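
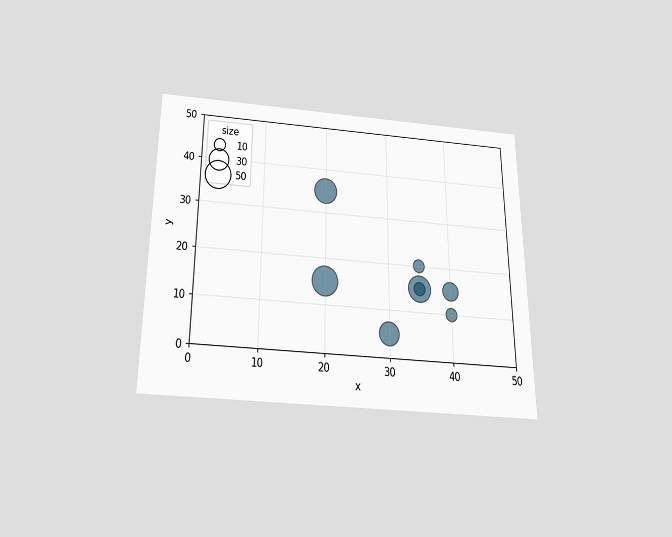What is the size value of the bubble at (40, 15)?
20

The chart is viewed slightly from below. Matching the bubble at (40, 15) against the size legend gives 20.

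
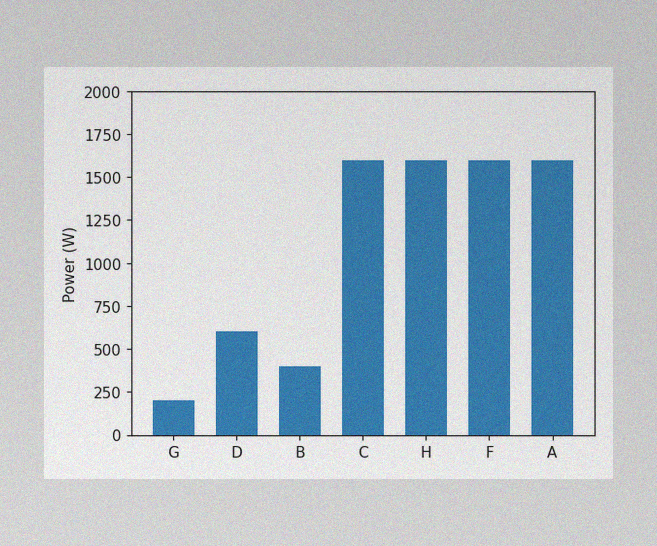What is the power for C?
1600W

The image has some photo noise and uneven lighting. Reading along the chart's y-axis, the C bar reaches 1600W.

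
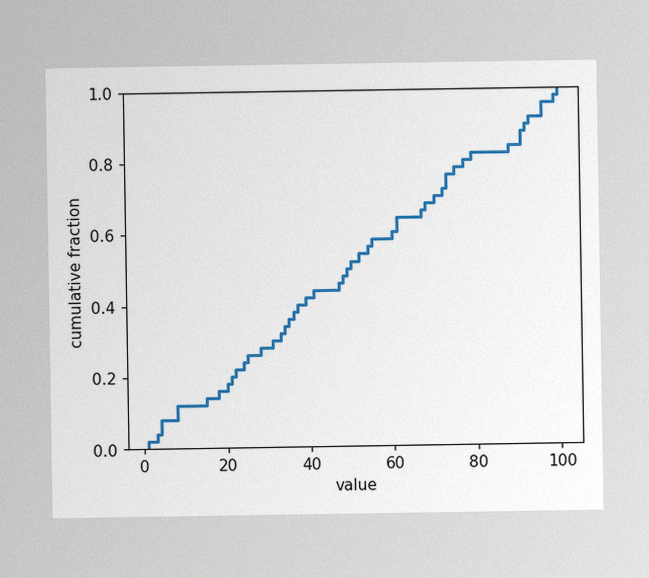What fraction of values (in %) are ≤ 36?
38%

The image has some photo noise and uneven lighting. At x=36 the ECDF step is at 38%.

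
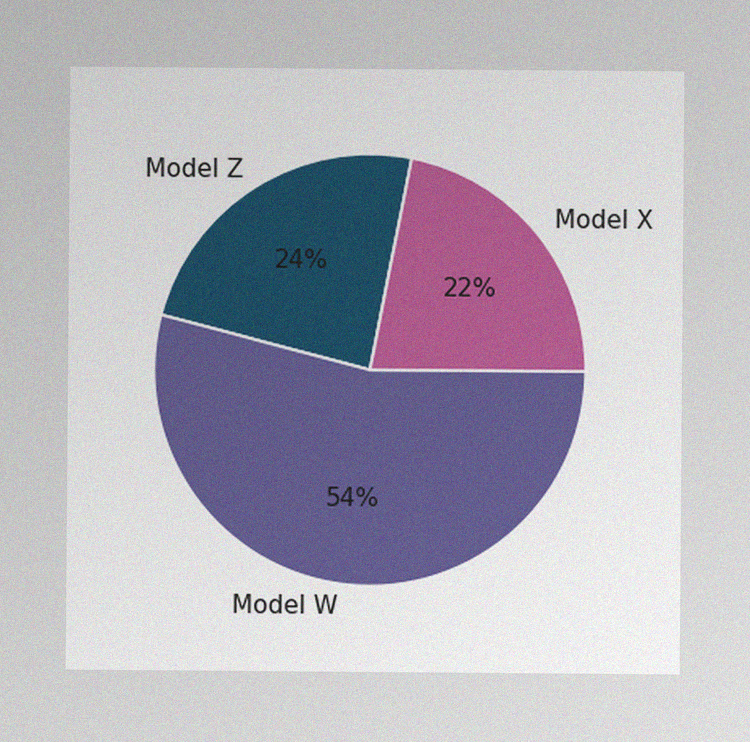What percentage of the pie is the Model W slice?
The image has some photo noise and uneven lighting. The Model W slice takes up 54% of the pie.

54%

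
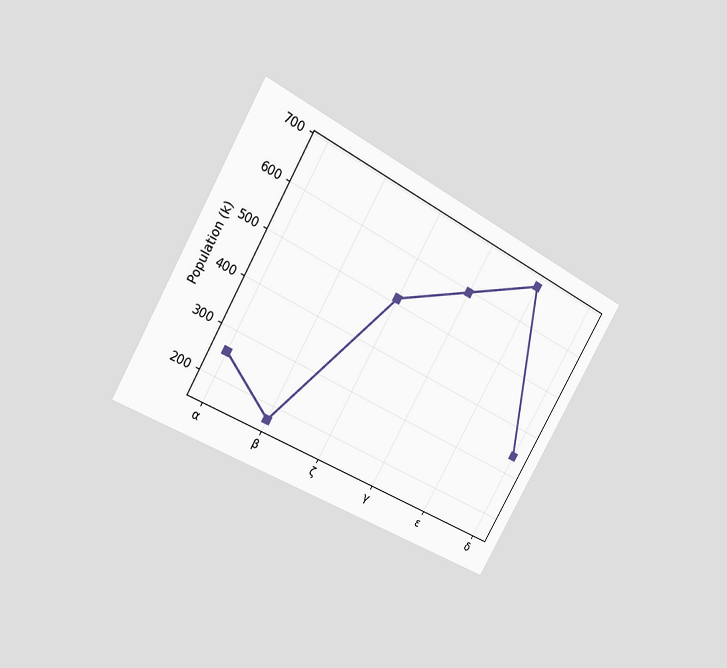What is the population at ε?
680k

The chart is tilted about 30° clockwise and viewed at a slight angle. At ε, the line is at 680k.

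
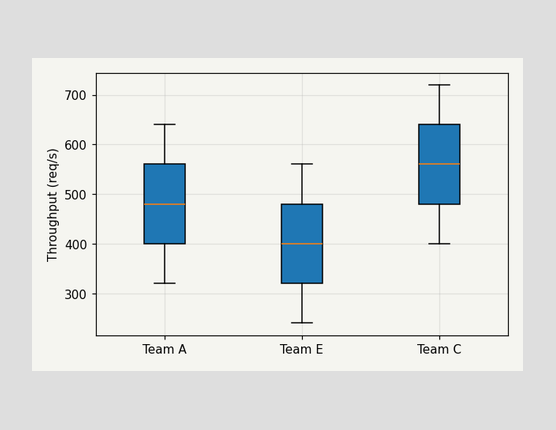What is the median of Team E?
The median line in the Team E box sits at 400req/s.

400req/s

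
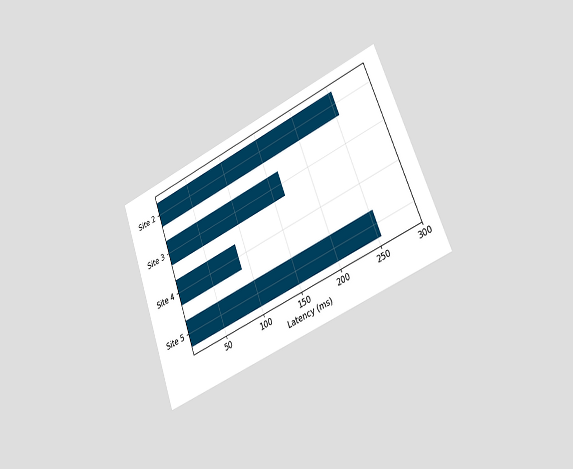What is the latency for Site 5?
The chart is tilted about 20° counter-clockwise and viewed slightly from the right. Reading along the chart's x-axis, the Site 5 bar reaches 255ms.

255ms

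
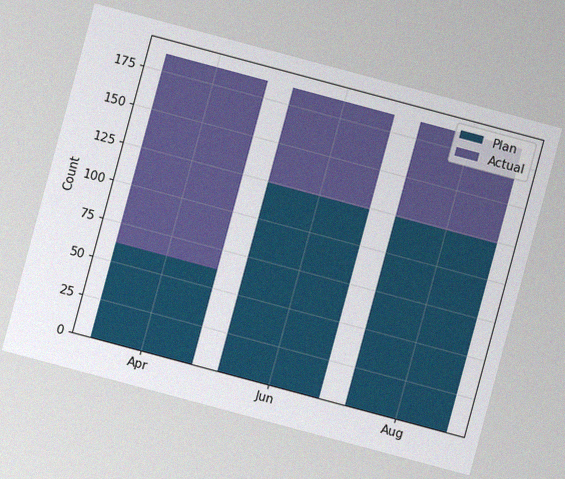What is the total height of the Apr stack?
186

The chart is tilted about 15° clockwise, with some photo noise. The Apr stack's top reaches 186 on the y-axis.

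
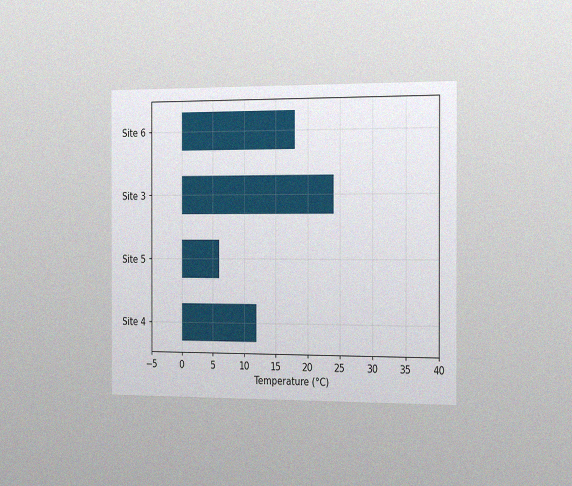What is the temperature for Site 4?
The chart is viewed slightly from the right, with some photo noise. Reading along the chart's x-axis, the Site 4 bar reaches 12°C.

12°C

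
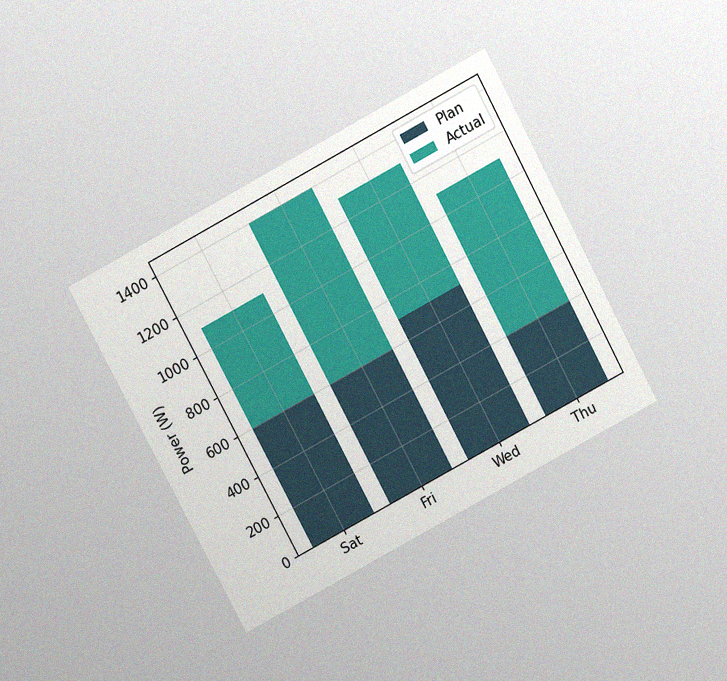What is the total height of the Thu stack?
The chart is tilted about 28° counter-clockwise and viewed slightly from above, with some photo noise. The Thu stack's top reaches 1100W on the y-axis.

1100W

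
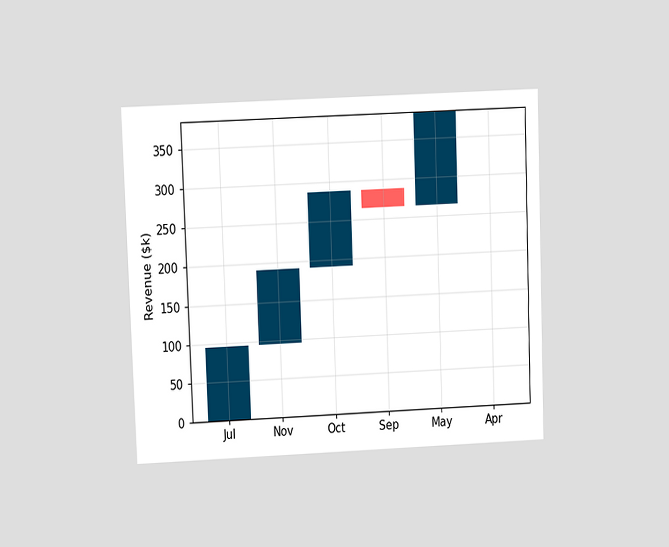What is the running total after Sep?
The chart is tilted about 2° counter-clockwise and viewed at a slight angle. After Sep the running total reaches $264k.

$264k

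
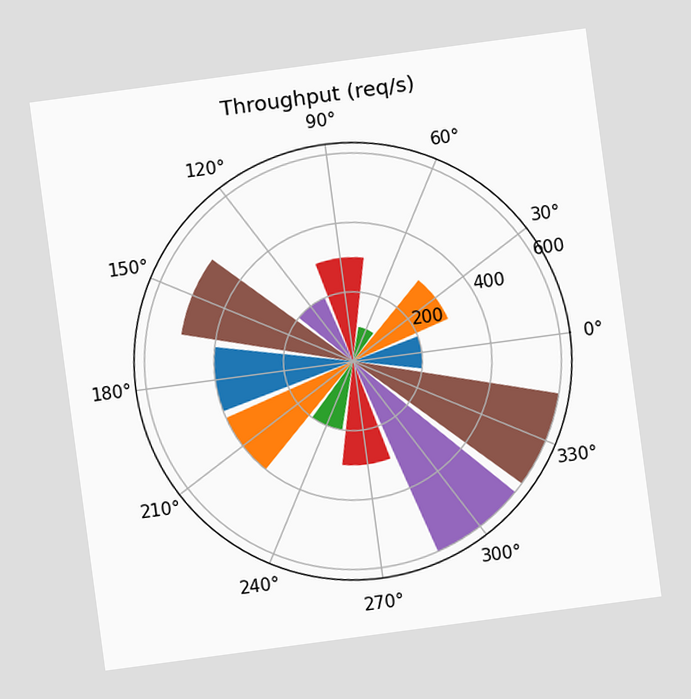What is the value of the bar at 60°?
100req/s

The chart is tilted about 8° counter-clockwise. The bar at 60° reaches 100req/s on the radial axis.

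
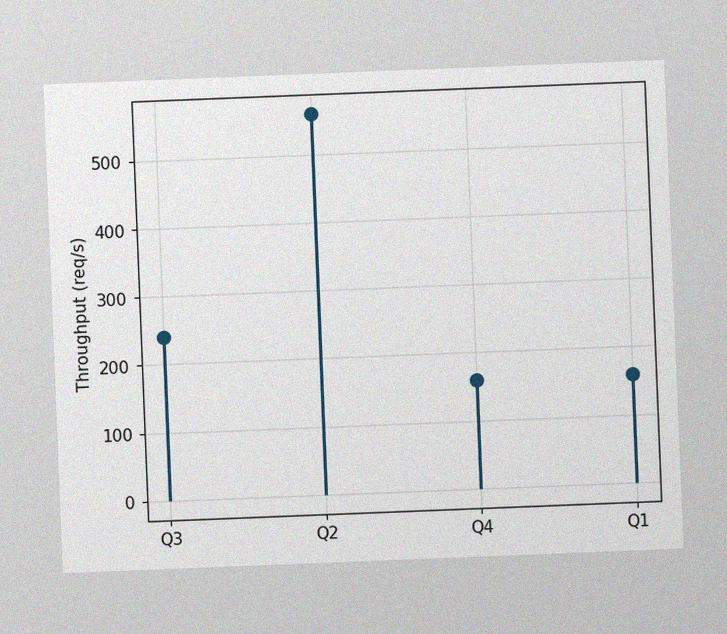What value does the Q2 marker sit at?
560req/s

The chart is tilted about 2° counter-clockwise, with some photo noise. The Q2 marker sits at 560req/s.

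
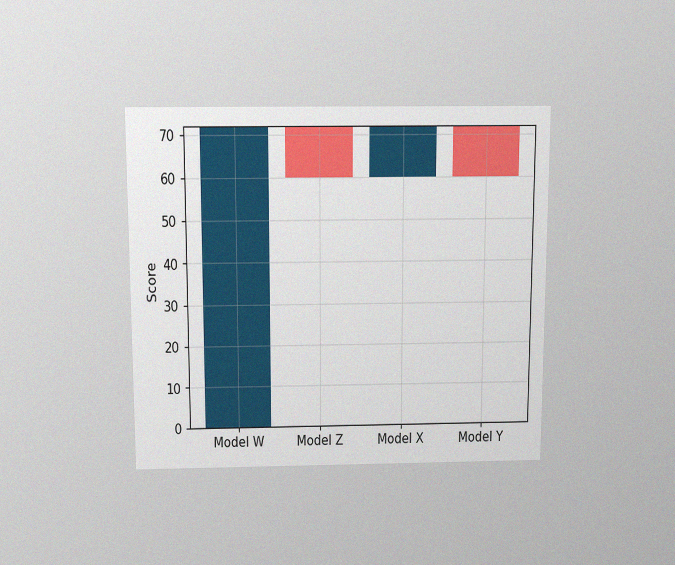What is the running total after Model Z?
60

The chart is viewed slightly from above, with some photo noise. After Model Z the running total reaches 60.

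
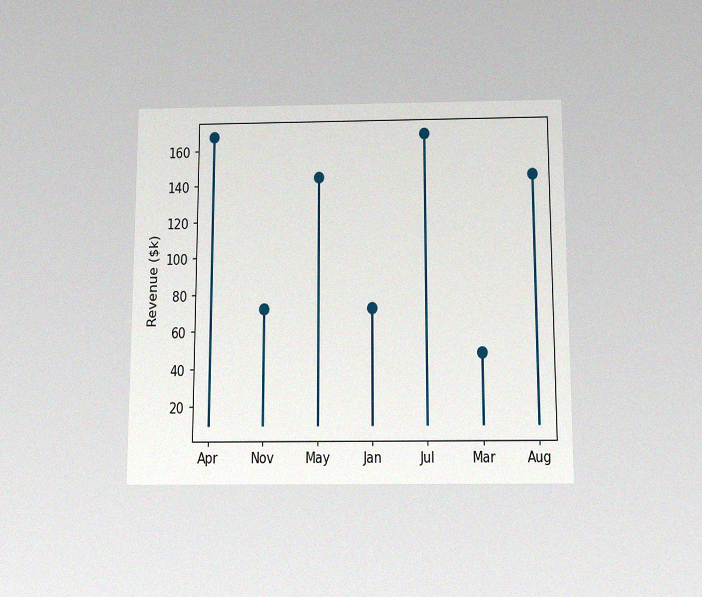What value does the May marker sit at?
$144k

The chart is viewed slightly from below, with some photo noise. The May marker sits at $144k.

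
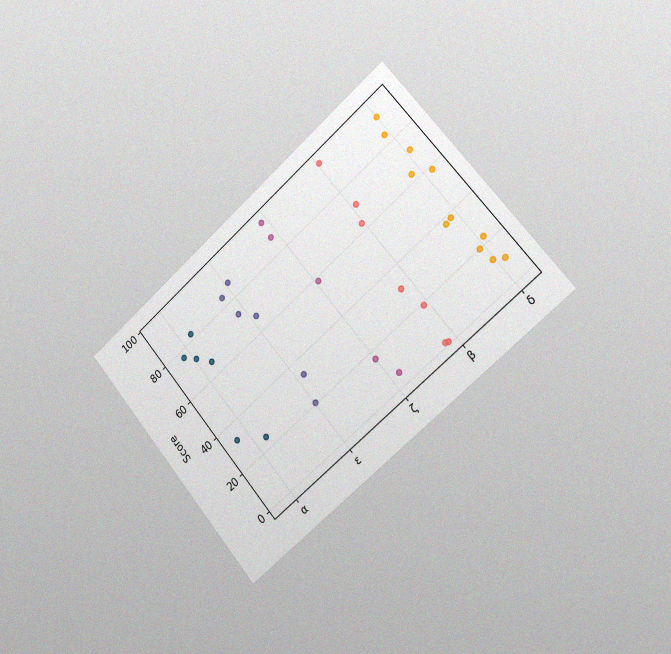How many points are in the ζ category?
The chart is tilted about 40° counter-clockwise and viewed slightly from the right, with some photo noise. Counting the markers in the ζ column gives 5.

5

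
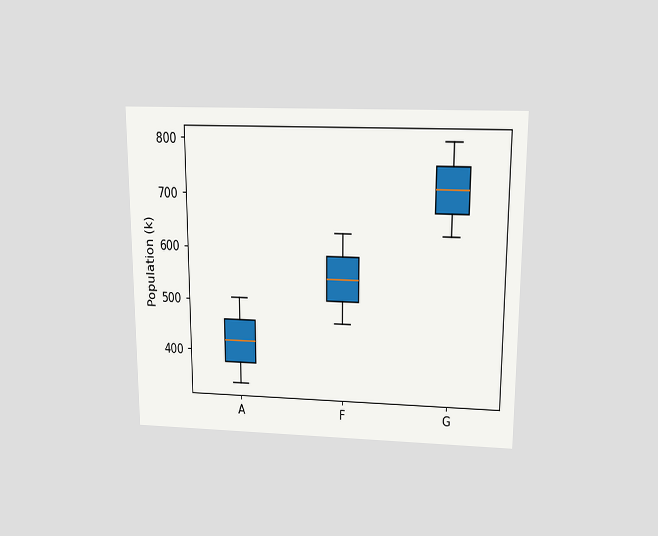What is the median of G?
The chart is viewed slightly from above. The median line in the G box sits at 714k.

714k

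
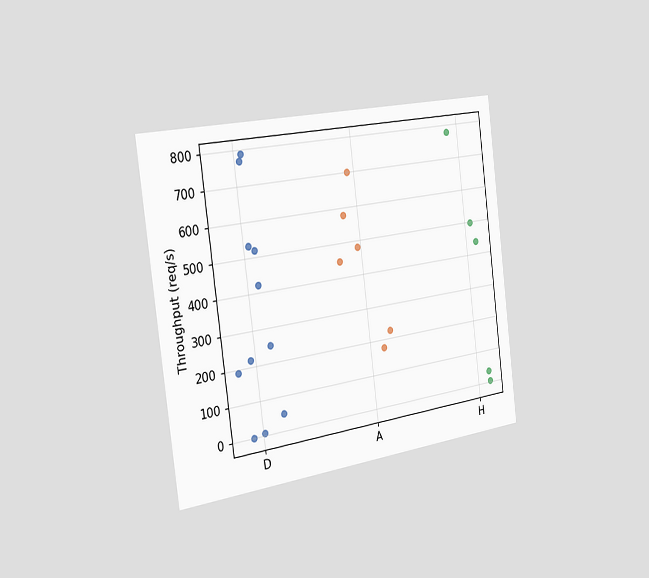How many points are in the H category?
5

The chart is tilted about 7° counter-clockwise and viewed slightly from the left. Counting the markers in the H column gives 5.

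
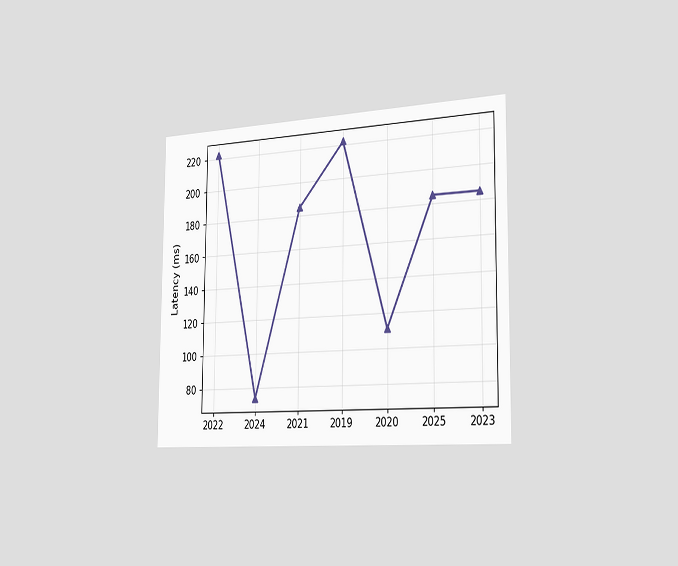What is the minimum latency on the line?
The chart is viewed slightly from the right. The lowest point is at 2024, and reading across to the y-axis gives 74ms.

74ms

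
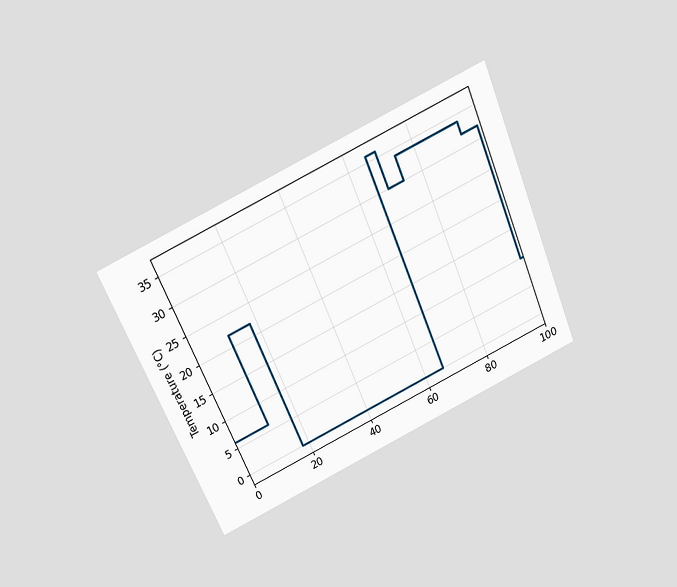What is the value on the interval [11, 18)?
22°C

The chart is tilted about 23° counter-clockwise and viewed slightly from above. On [11, 18) the step sits at 22°C.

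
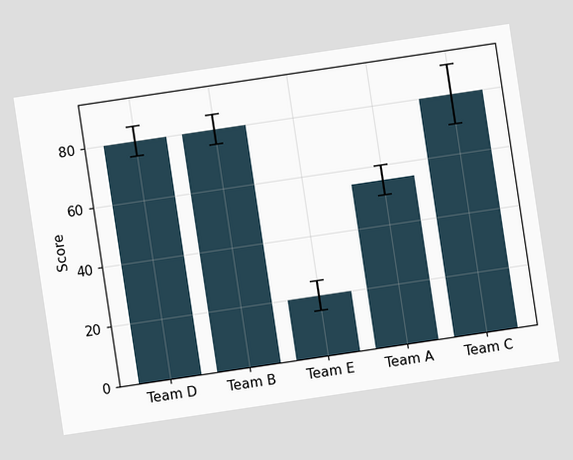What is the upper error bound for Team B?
85

The chart is tilted about 8° counter-clockwise. The Team B bar's upper whisker reaches 85.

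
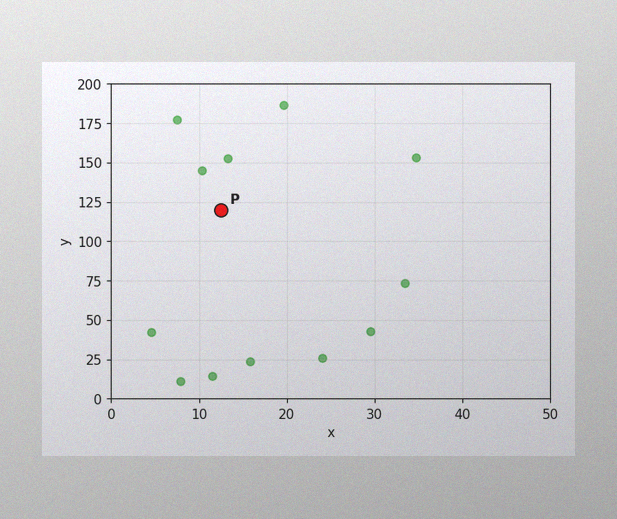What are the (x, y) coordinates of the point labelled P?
(12.5, 120)

The image has some photo noise and uneven lighting. Following the gridlines from P to each axis, P sits at (12.5, 120).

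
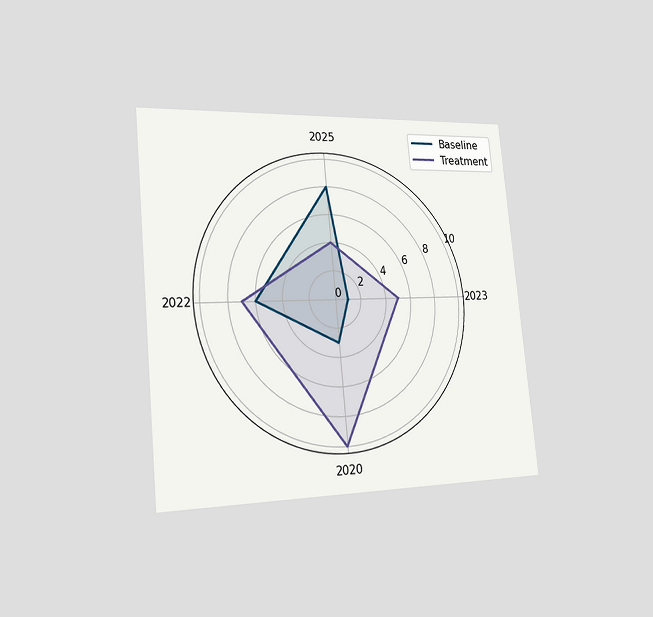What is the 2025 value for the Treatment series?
4

The chart is tilted about 5° counter-clockwise and viewed slightly from the left. On the 2025 axis, Treatment reaches 4.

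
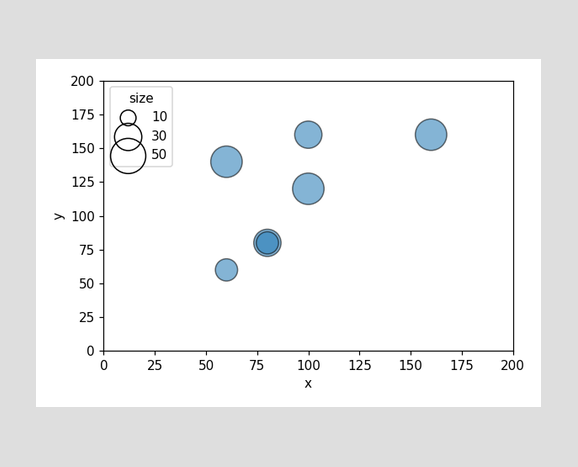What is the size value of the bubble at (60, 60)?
20

Matching the bubble at (60, 60) against the size legend gives 20.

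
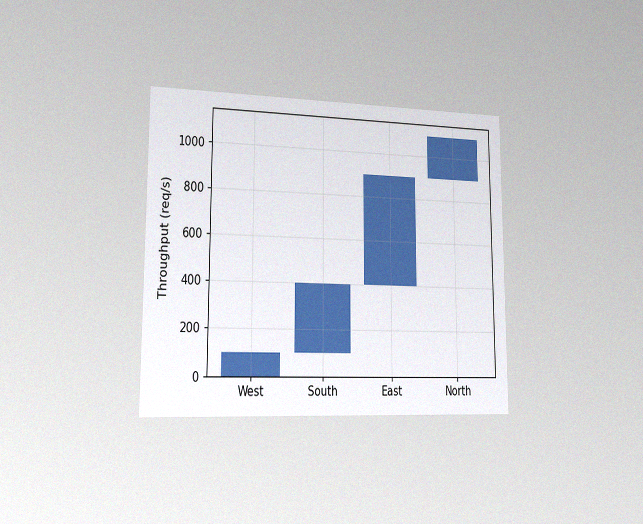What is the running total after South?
400req/s

The chart is viewed slightly from the left, with some photo noise. After South the running total reaches 400req/s.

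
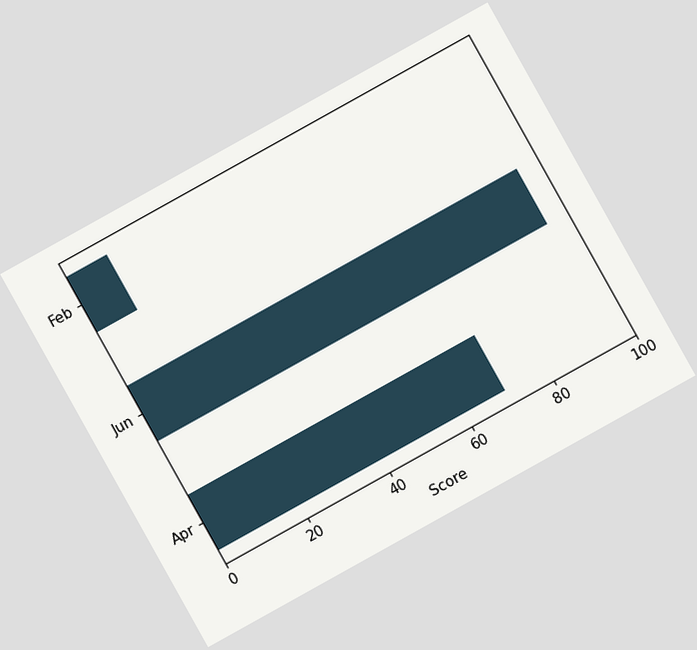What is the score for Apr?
The chart is tilted about 29° counter-clockwise. Reading along the chart's x-axis, the Apr bar reaches 70.

70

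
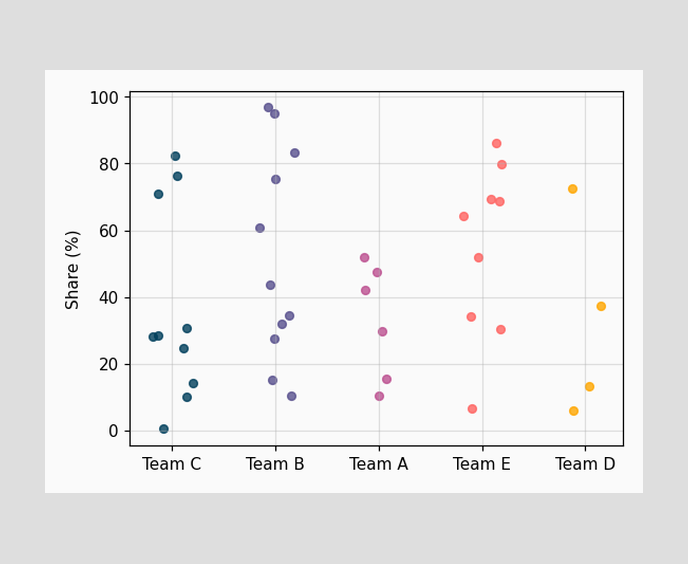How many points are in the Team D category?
4

Counting the markers in the Team D column gives 4.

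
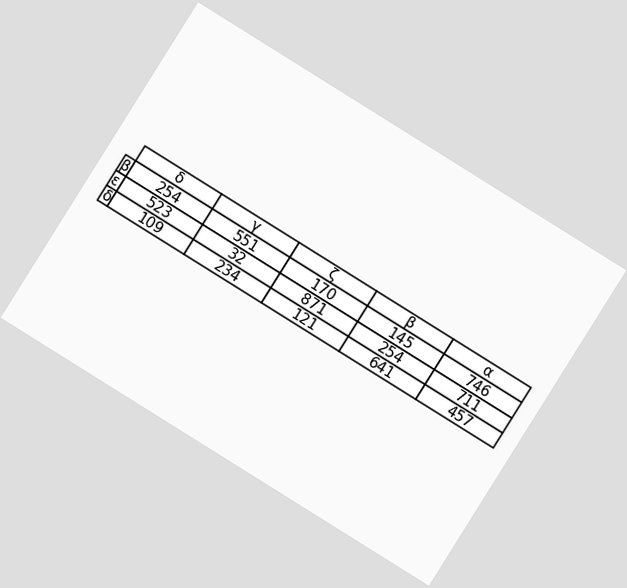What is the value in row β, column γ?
The chart is tilted about 32° clockwise. The (β, γ) cell reads 551.

551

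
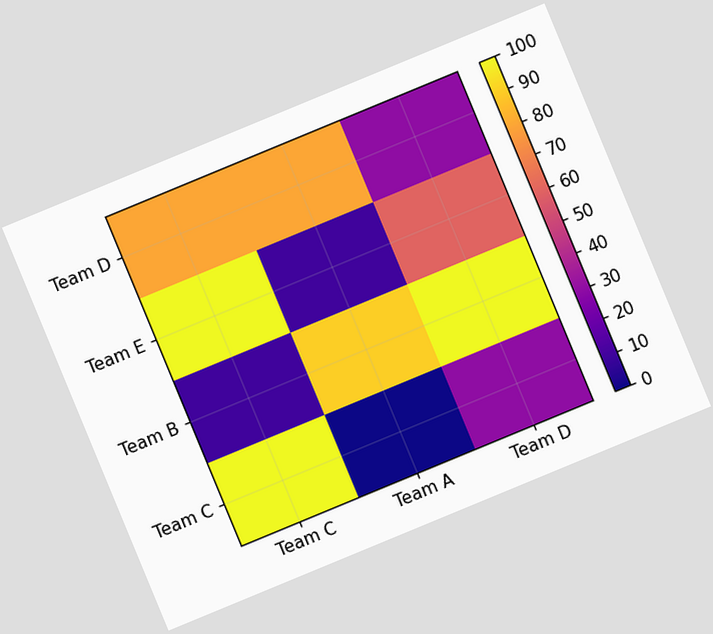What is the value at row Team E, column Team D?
The chart is tilted about 22° counter-clockwise. Matching cell (Team E, Team D) against the colorbar gives 60.

60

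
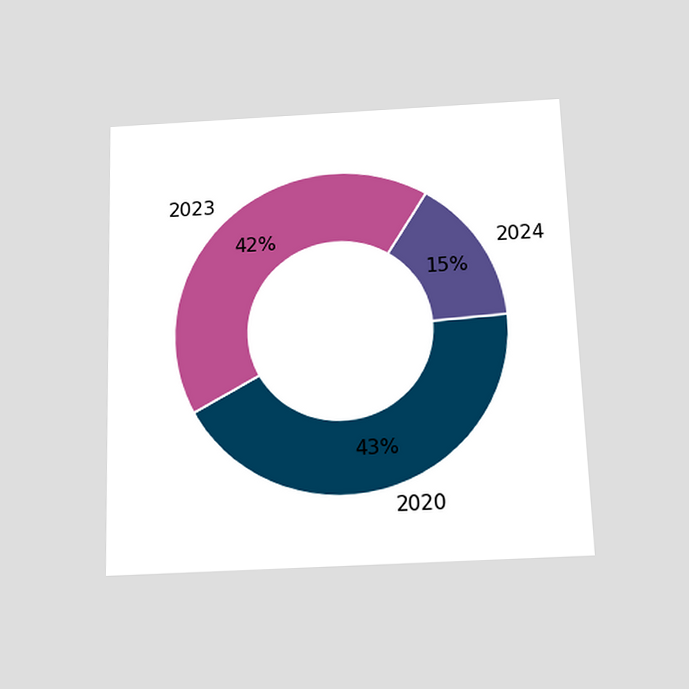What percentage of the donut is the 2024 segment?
The chart is viewed slightly from below. The 2024 segment takes up 15% of the ring.

15%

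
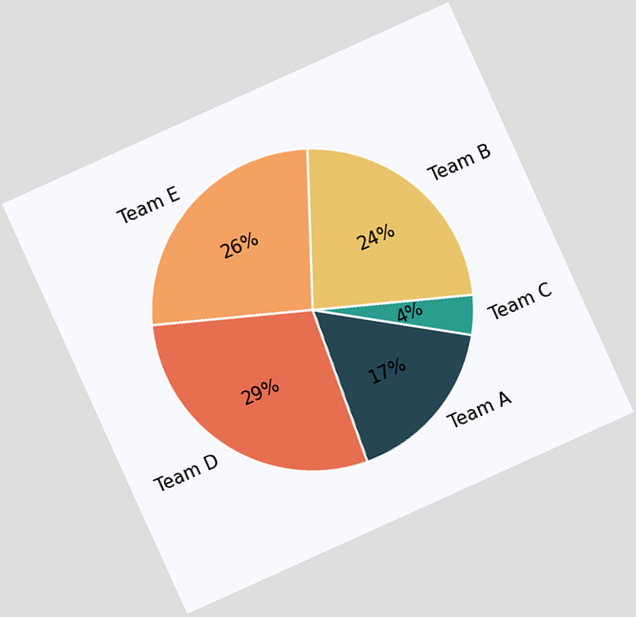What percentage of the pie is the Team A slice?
The chart is tilted about 24° counter-clockwise. The Team A slice takes up 17% of the pie.

17%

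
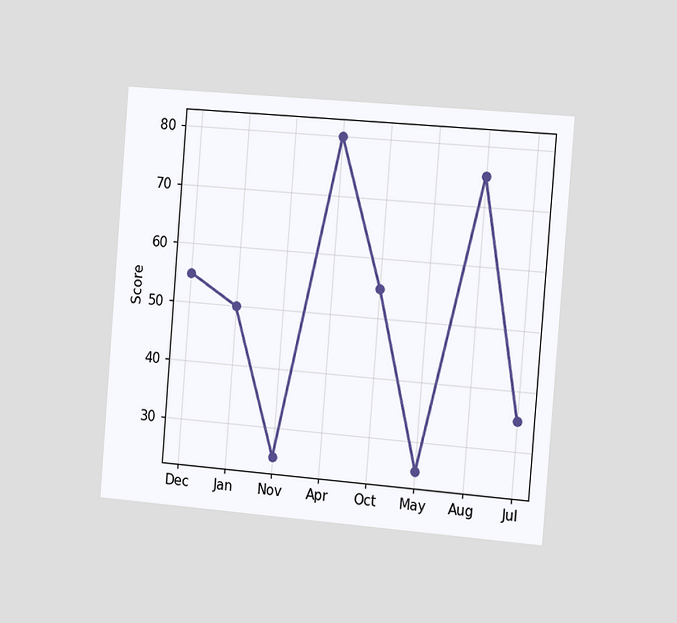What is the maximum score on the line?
The chart is tilted about 5° clockwise and viewed slightly from the right. The highest point is at Apr, and reading across to the y-axis gives 80.

80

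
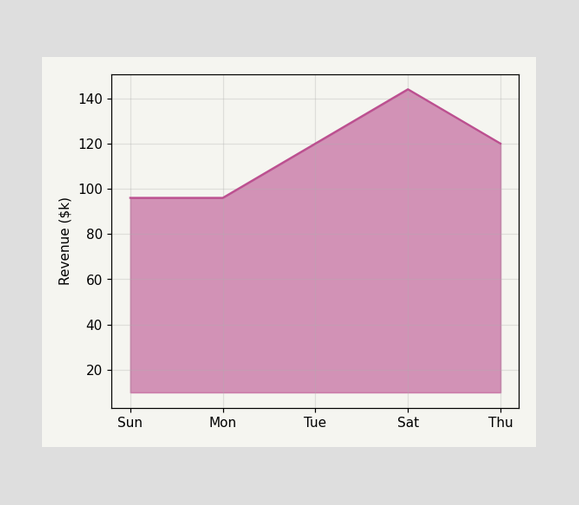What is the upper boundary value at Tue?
$120k

At Tue the upper boundary is at $120k.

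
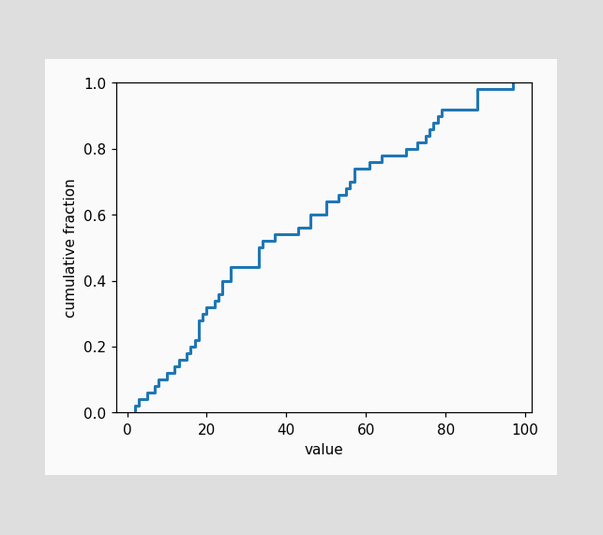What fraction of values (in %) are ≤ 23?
36%

At x=23 the ECDF step is at 36%.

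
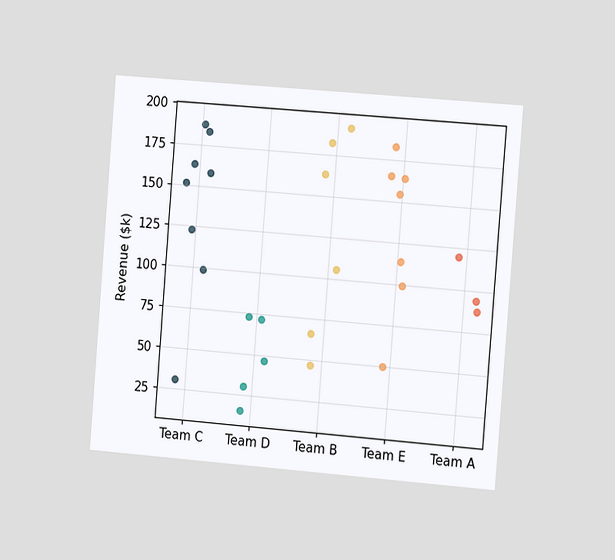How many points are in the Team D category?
The chart is tilted about 5° clockwise and viewed slightly from the right. Counting the markers in the Team D column gives 5.

5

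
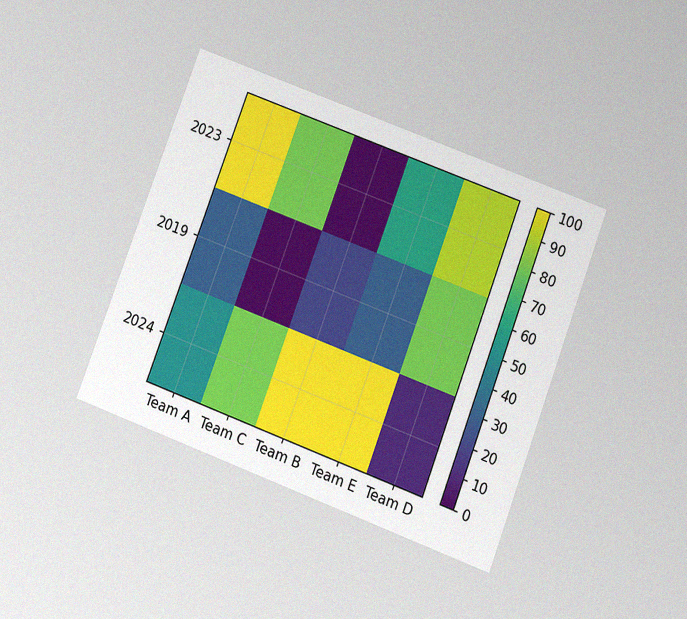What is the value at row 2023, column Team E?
The chart is tilted about 21° clockwise and viewed slightly from below, with some photo noise. Matching cell (2023, Team E) against the colorbar gives 60.

60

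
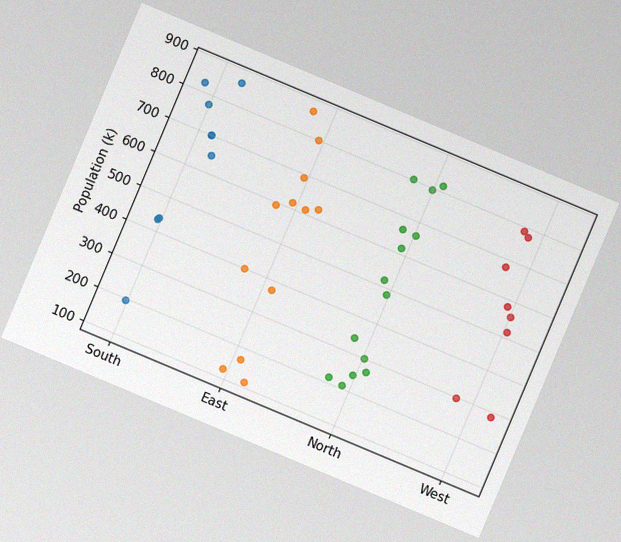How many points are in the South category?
9

The chart is tilted about 23° clockwise, with some photo noise. Counting the markers in the South column gives 9.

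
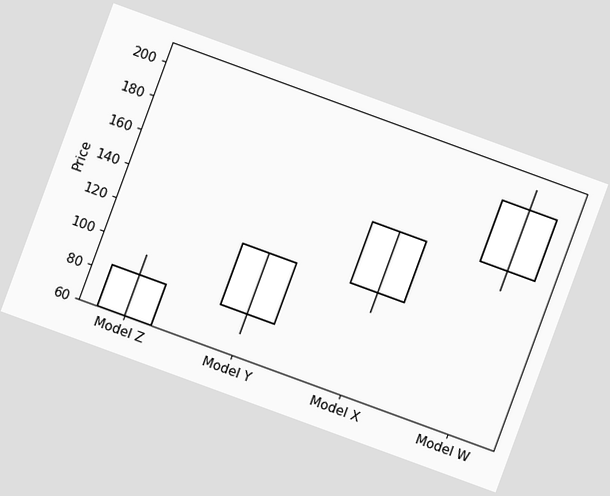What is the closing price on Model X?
156

The chart is tilted about 20° clockwise. The Model X candle closes at 156.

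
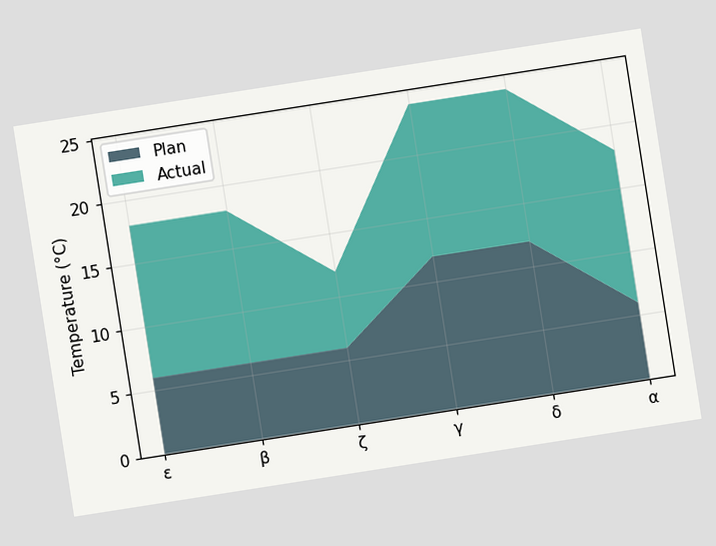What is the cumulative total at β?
The chart is tilted about 9° counter-clockwise. The stacked total at β reaches 18°C.

18°C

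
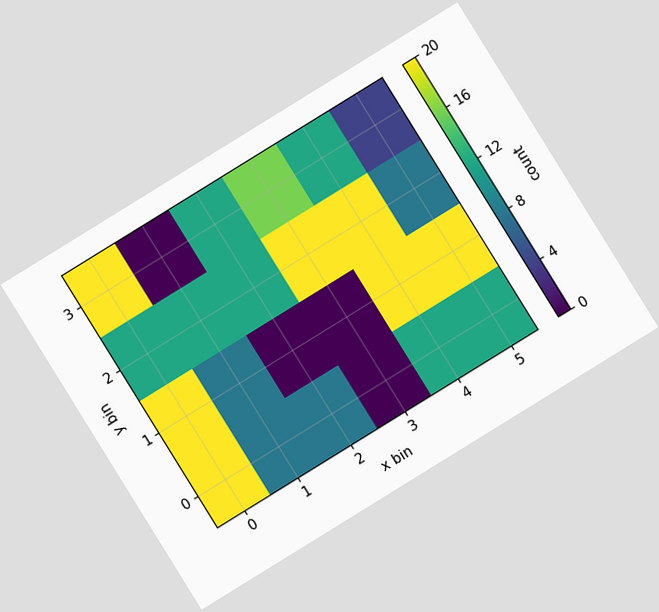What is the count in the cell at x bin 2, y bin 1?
0

The chart is tilted about 32° counter-clockwise. Matching the cell (2, 1) against the colorbar gives 0.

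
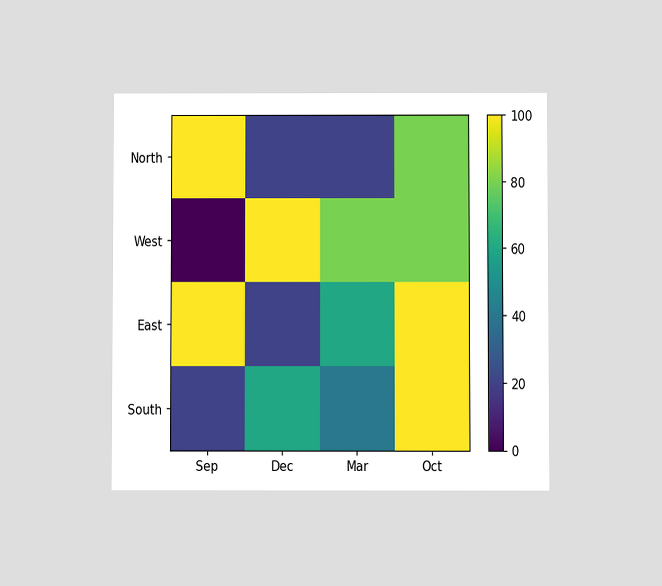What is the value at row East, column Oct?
100

The chart is viewed at a slight angle. Matching cell (East, Oct) against the colorbar gives 100.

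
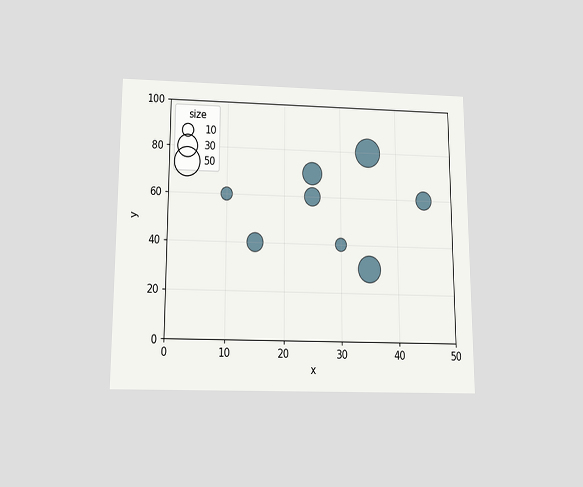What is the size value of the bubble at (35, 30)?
40

The chart is viewed slightly from below. Matching the bubble at (35, 30) against the size legend gives 40.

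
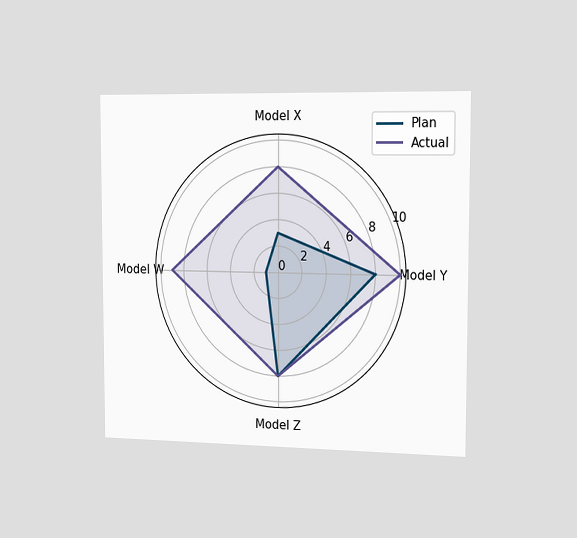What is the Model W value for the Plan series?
The chart is viewed slightly from the right. On the Model W axis, Plan reaches 1.

1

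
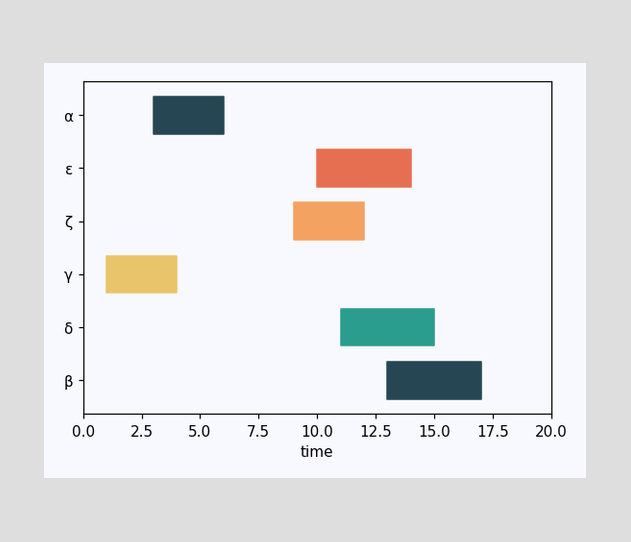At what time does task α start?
The α bar begins at t=3.

3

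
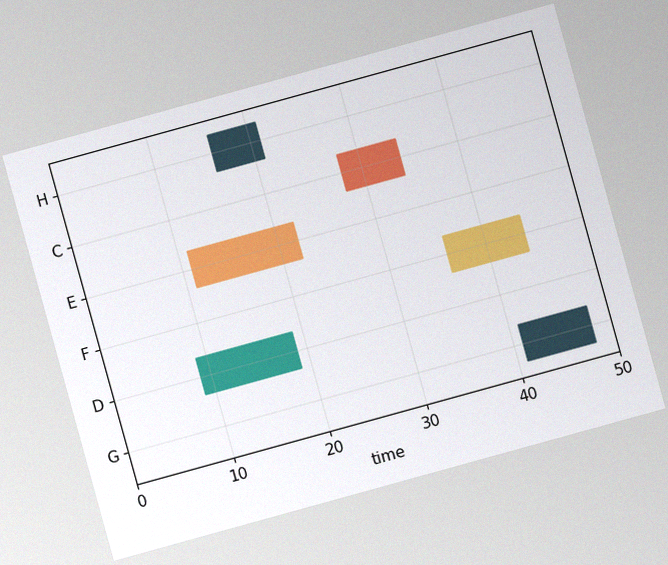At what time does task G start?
41

The chart is tilted about 15° counter-clockwise, with some photo noise. The G bar begins at t=41.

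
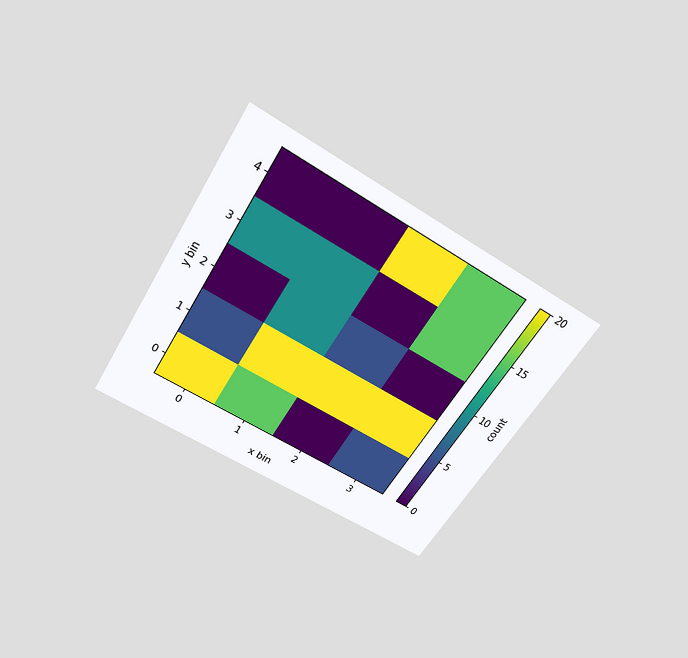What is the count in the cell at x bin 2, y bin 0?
The chart is tilted about 32° clockwise and viewed slightly from above. Matching the cell (2, 0) against the colorbar gives 0.

0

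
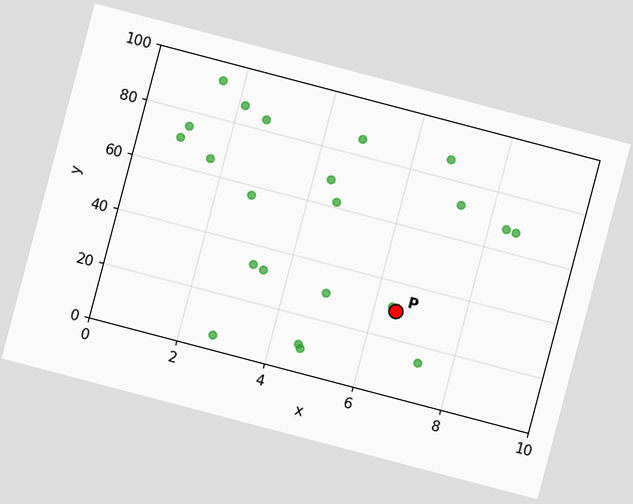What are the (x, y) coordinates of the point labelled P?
(6.5, 30)

The chart is tilted about 15° clockwise. Following the gridlines from P to each axis, P sits at (6.5, 30).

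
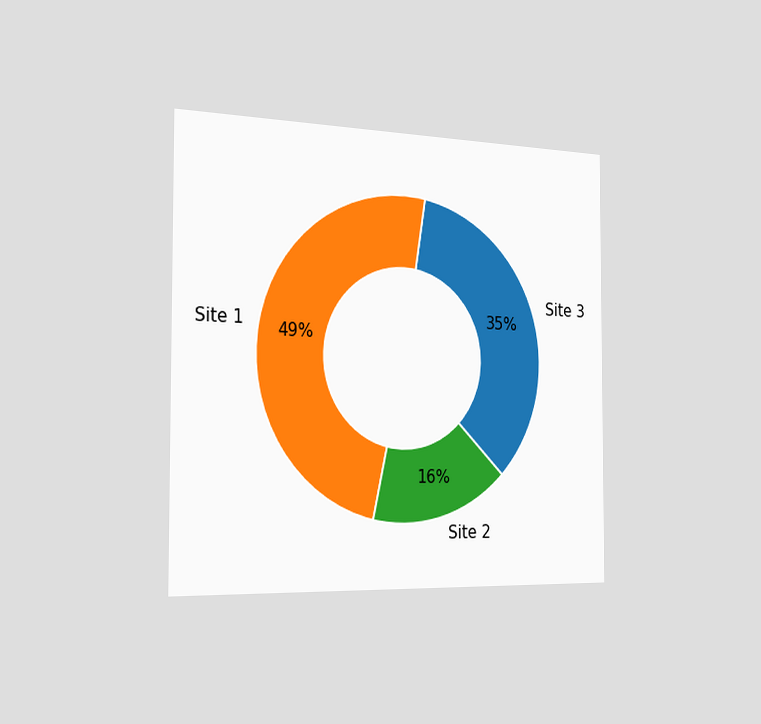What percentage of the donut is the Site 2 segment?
16%

The chart is viewed slightly from the left. The Site 2 segment takes up 16% of the ring.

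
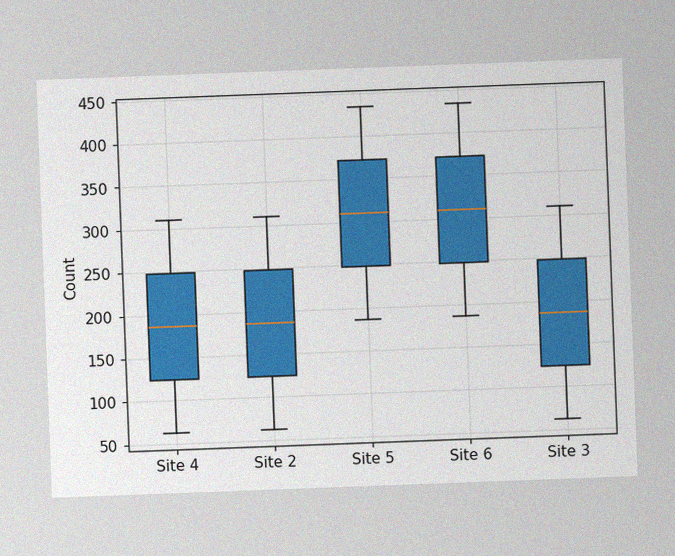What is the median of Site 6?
The chart is tilted about 2° counter-clockwise, with some photo noise. The median line in the Site 6 box sits at 310.

310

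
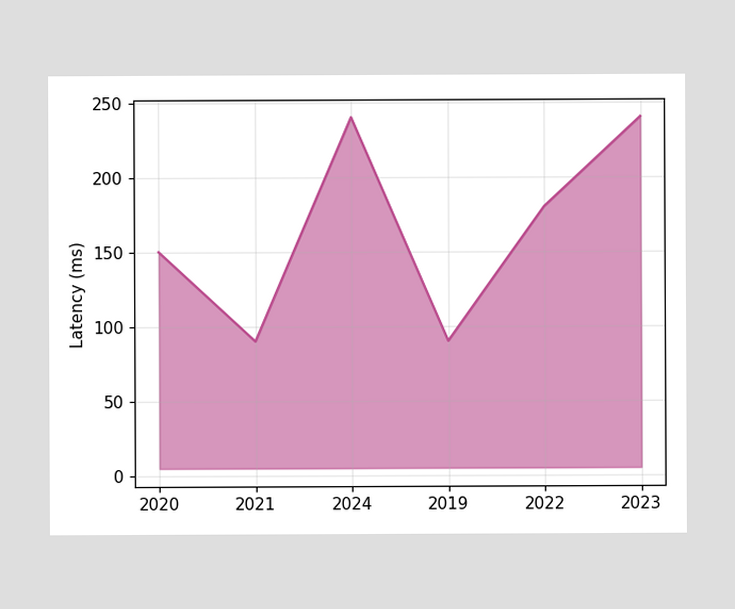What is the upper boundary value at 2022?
At 2022 the upper boundary is at 180ms.

180ms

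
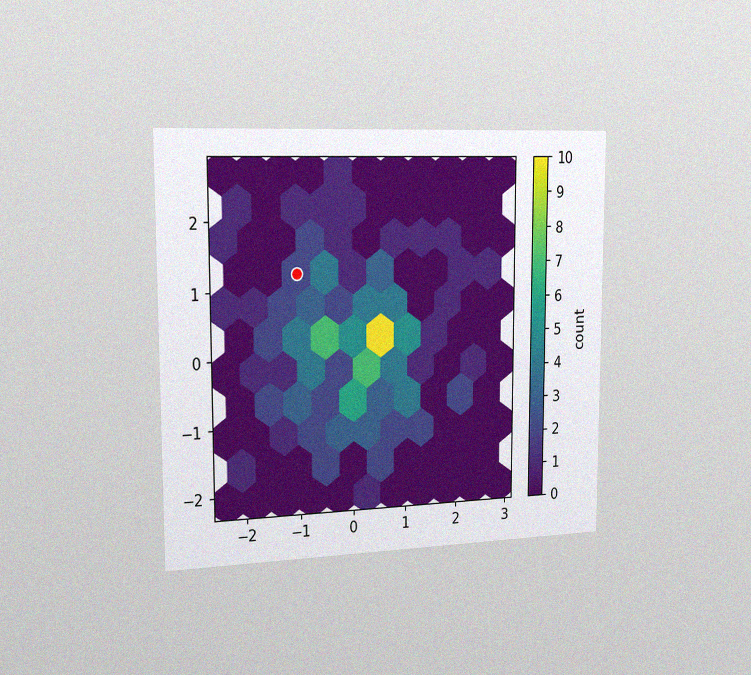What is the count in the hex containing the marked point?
2

The chart is viewed slightly from the left, with some photo noise. The marked hex reads 2 on the colorbar.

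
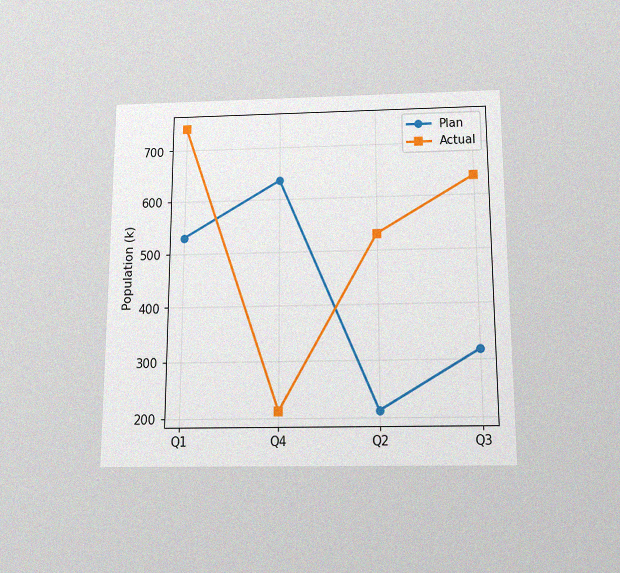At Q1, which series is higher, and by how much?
The chart is viewed slightly from below, with some photo noise. At Q1, Actual sits above the other line by 212k.

Actual, by 212k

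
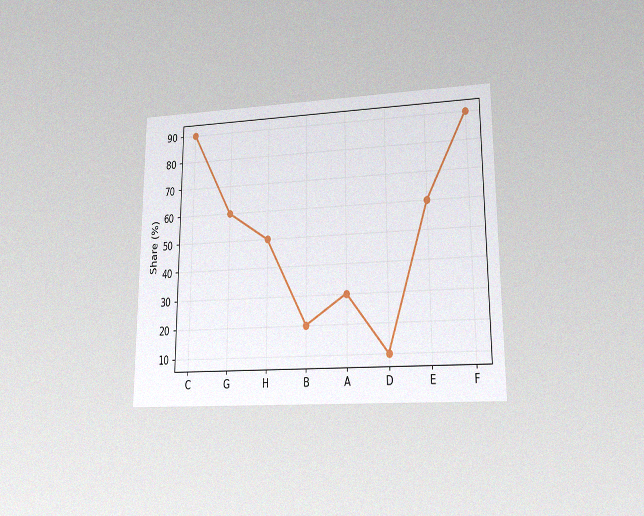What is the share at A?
The chart is viewed at a slight angle, with some photo noise. At A, the line is at 30%.

30%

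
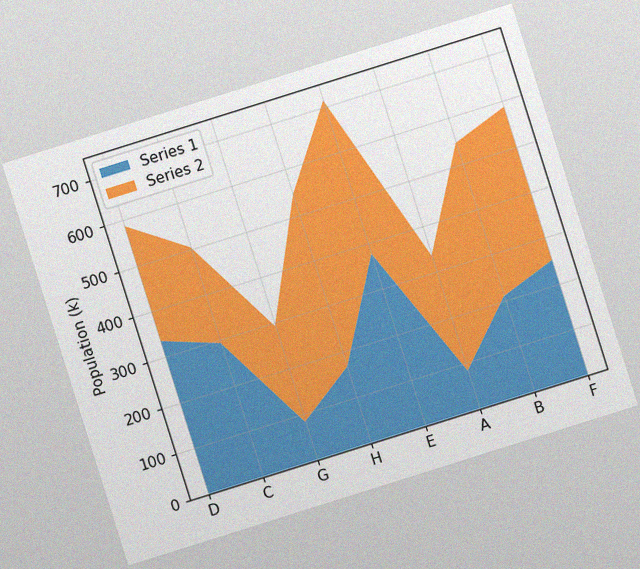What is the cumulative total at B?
The chart is tilted about 17° counter-clockwise, with some photo noise. The stacked total at B reaches 546k.

546k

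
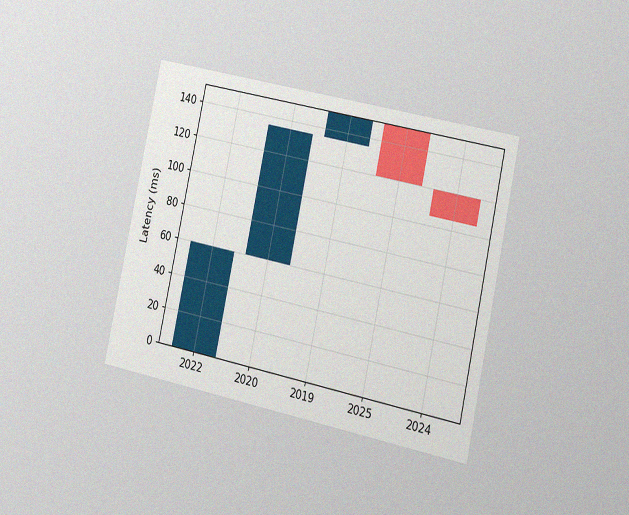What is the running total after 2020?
135ms

The chart is tilted about 12° clockwise and viewed slightly from the right, with some photo noise. After 2020 the running total reaches 135ms.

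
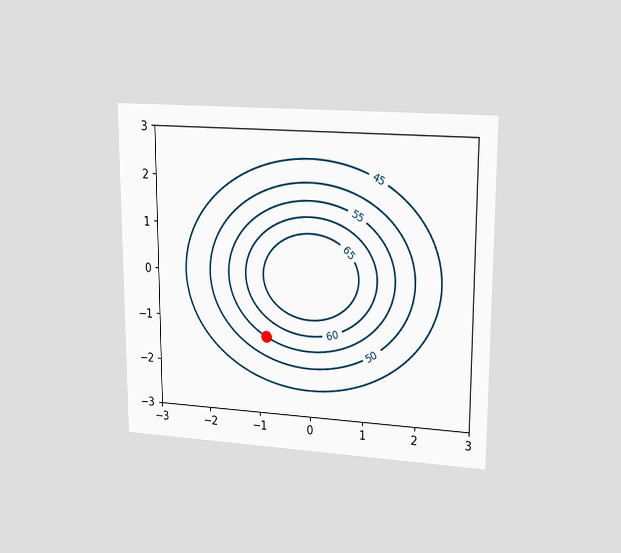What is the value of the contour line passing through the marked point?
55

The chart is viewed at a slight angle. The marked point sits on the contour labelled 55.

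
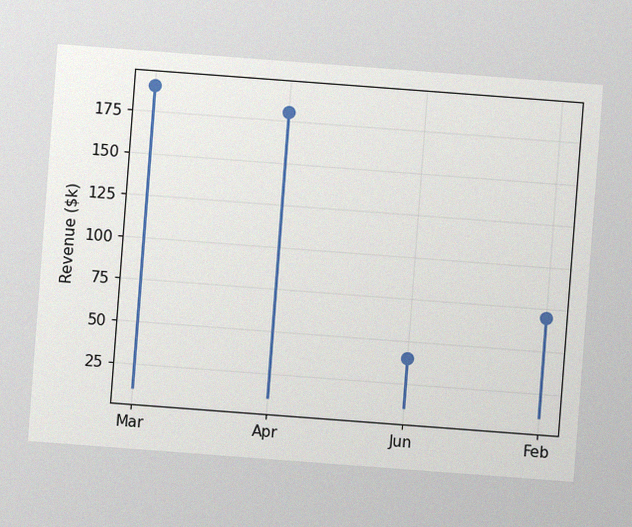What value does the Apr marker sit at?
The chart is tilted about 4° clockwise, with some photo noise. The Apr marker sits at $180k.

$180k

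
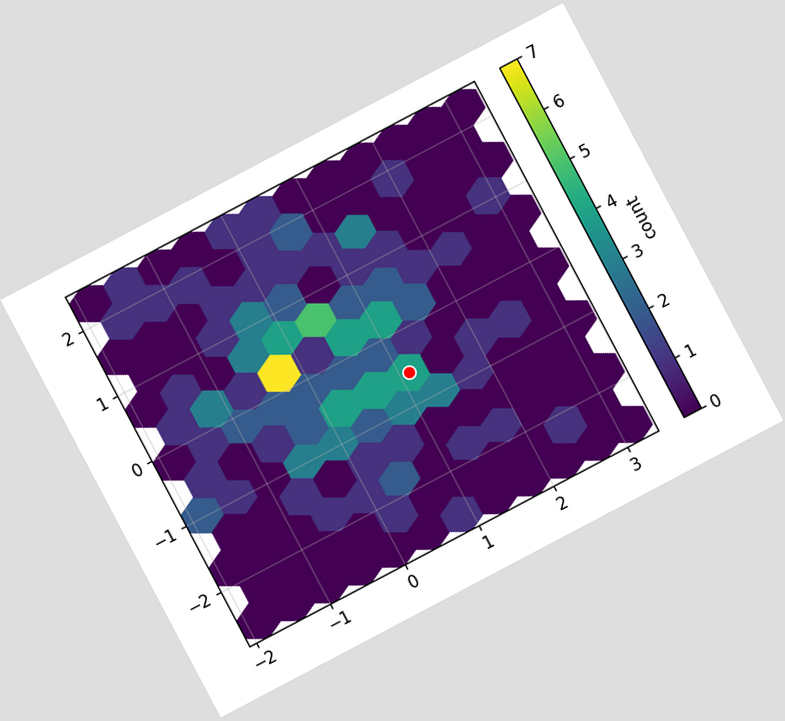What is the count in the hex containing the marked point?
The chart is tilted about 28° counter-clockwise. The marked hex reads 4 on the colorbar.

4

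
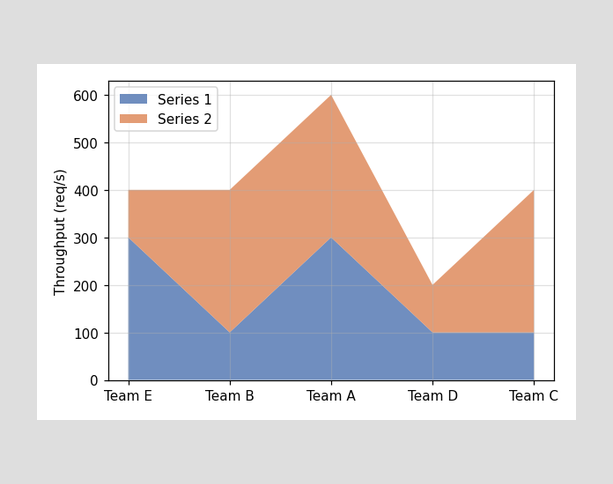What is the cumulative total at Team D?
200req/s

The stacked total at Team D reaches 200req/s.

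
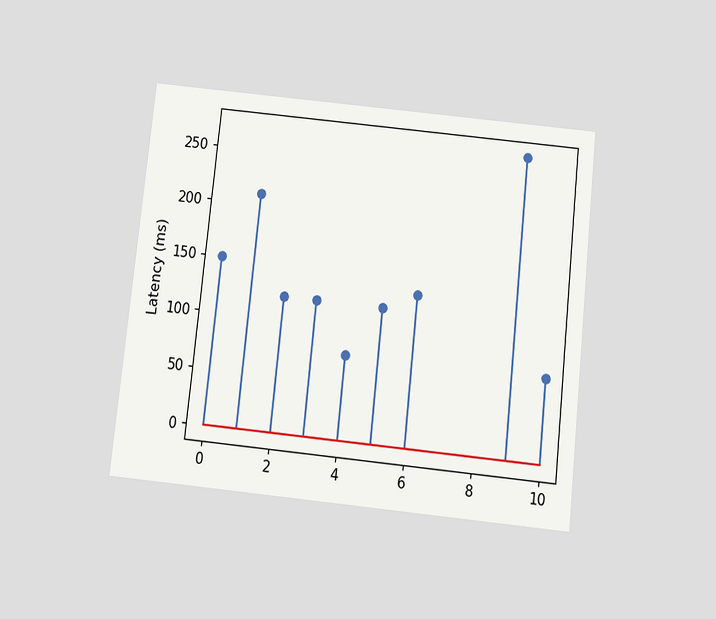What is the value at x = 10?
75ms

The chart is tilted about 6° clockwise and viewed slightly from below. The stem at x=10 reaches 75ms.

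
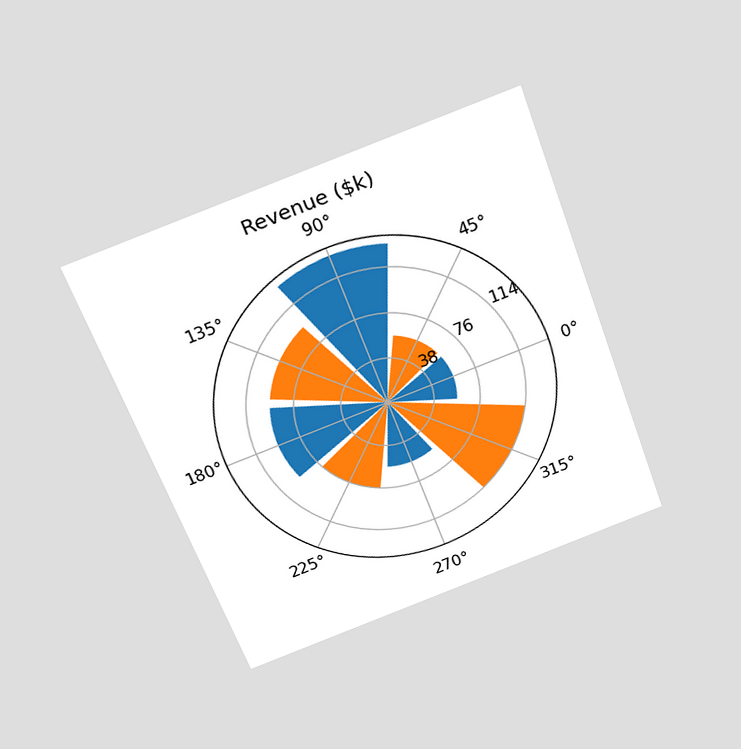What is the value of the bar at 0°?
The chart is tilted about 20° counter-clockwise and viewed slightly from above. The bar at 0° reaches $57k on the radial axis.

$57k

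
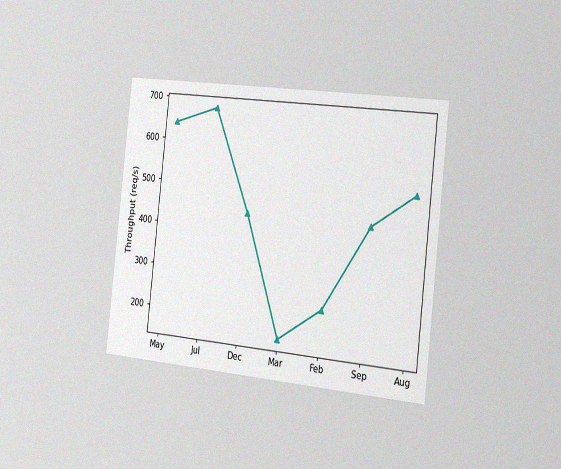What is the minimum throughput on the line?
160req/s

The chart is tilted about 6° clockwise and viewed slightly from the right, with some photo noise. The lowest point is at Mar, and reading across to the y-axis gives 160req/s.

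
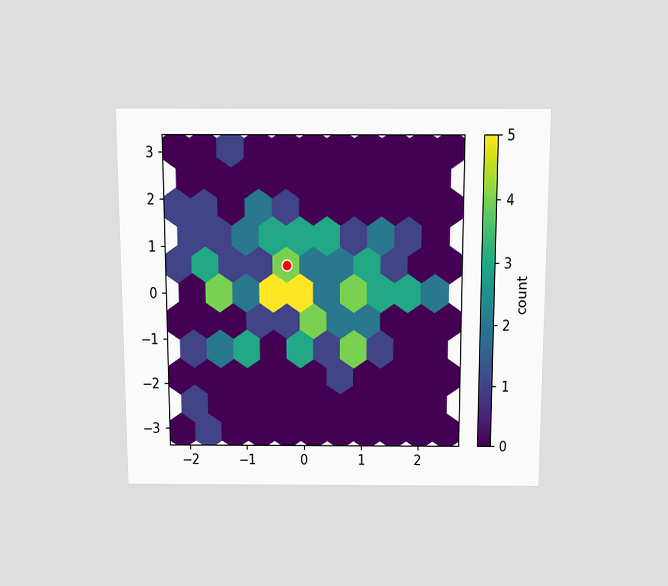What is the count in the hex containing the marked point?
4

The chart is viewed slightly from above. The marked hex reads 4 on the colorbar.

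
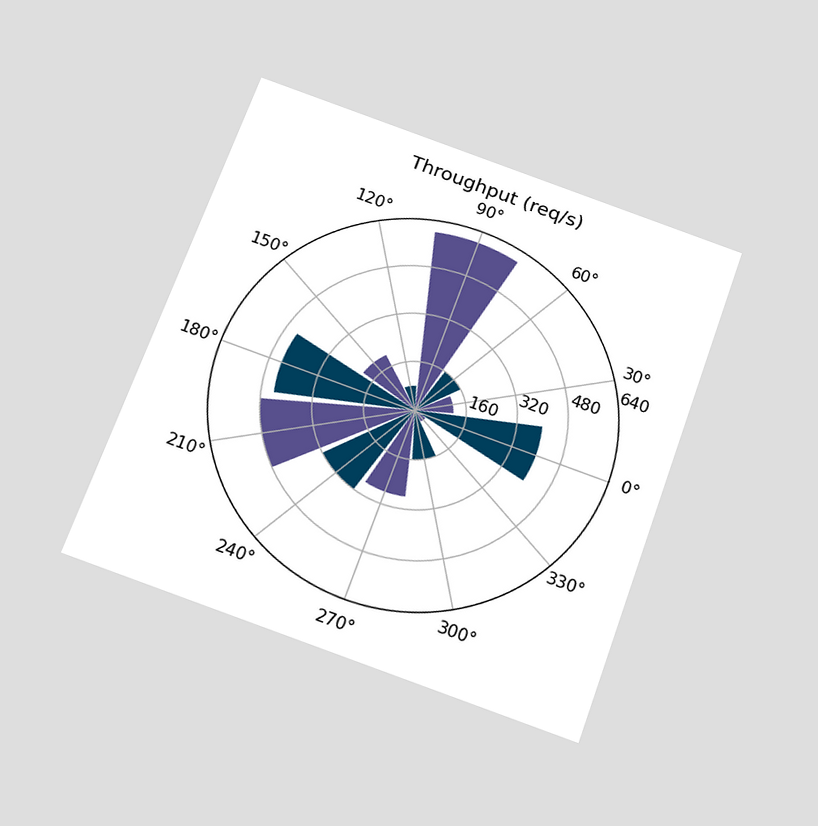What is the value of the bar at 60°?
160req/s

The chart is tilted about 20° clockwise and viewed slightly from below. The bar at 60° reaches 160req/s on the radial axis.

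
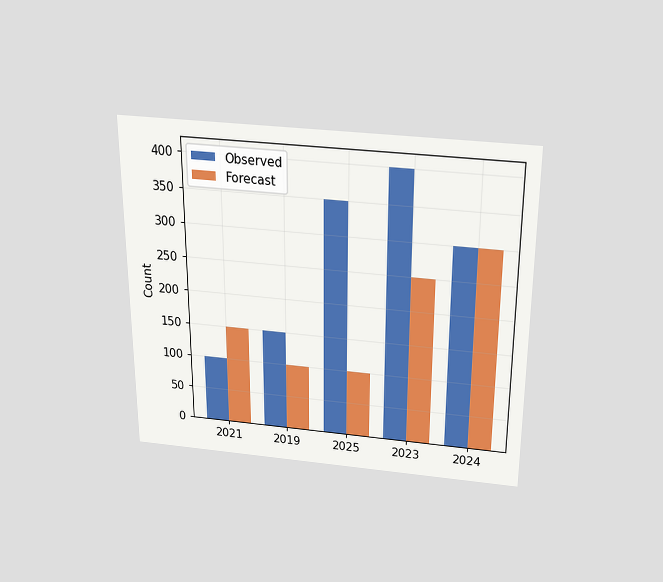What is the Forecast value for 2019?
100

The chart is viewed slightly from above. The Forecast bar at 2019 reaches 100 on the y-axis.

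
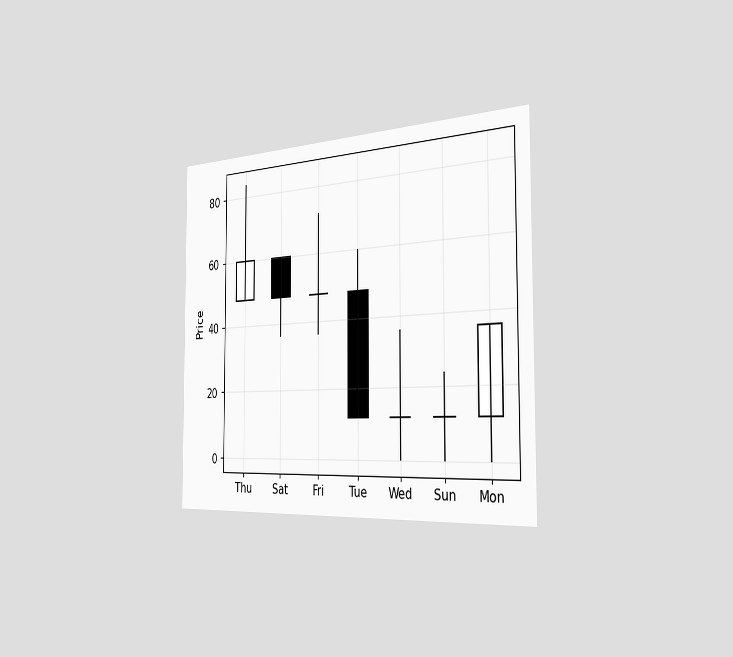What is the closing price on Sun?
The chart is viewed slightly from the right. The Sun candle closes at 12.

12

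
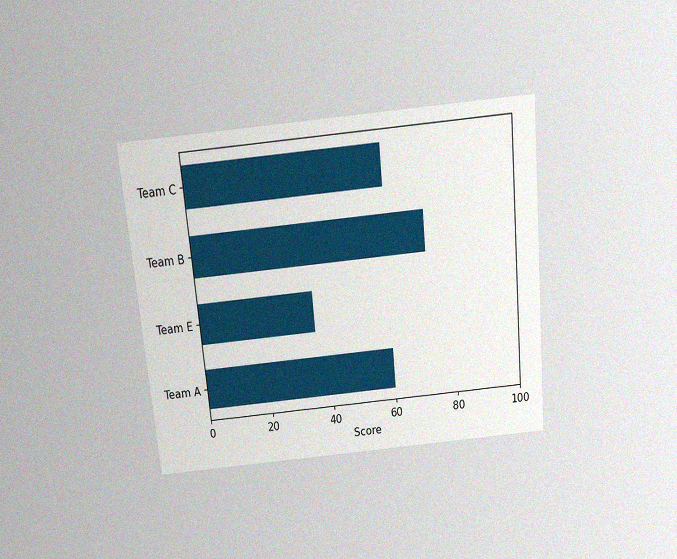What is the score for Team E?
36

The chart is tilted about 5° counter-clockwise and viewed slightly from above, with some photo noise. Reading along the chart's x-axis, the Team E bar reaches 36.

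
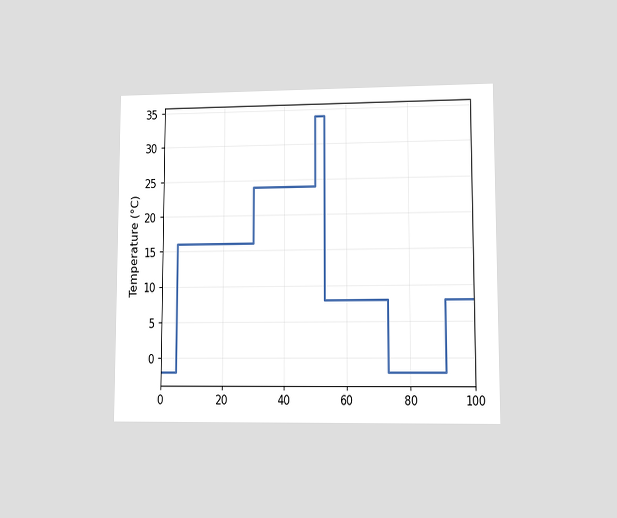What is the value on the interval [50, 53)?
34°C

The chart is viewed at a slight angle. On [50, 53) the step sits at 34°C.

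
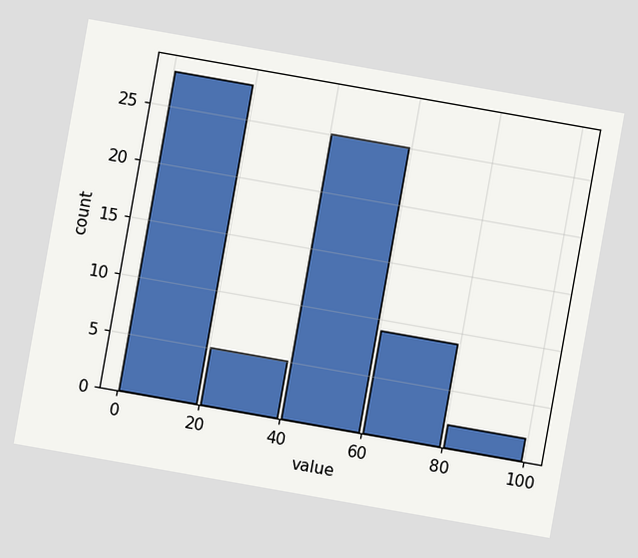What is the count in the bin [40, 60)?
The chart is tilted about 10° clockwise. The [40, 60) bin has height 25.

25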